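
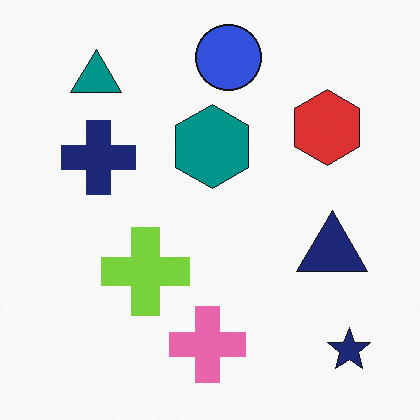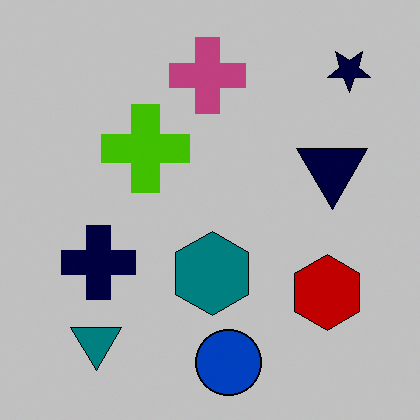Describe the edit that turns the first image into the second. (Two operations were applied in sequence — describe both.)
This is the original image aggressively posterized, then flipped vertically (top ↔ bottom).

Each flat color has snapped to a coarser quantized level — most visibly, the near-white background has dropped to a flat grey. The blue circle is in the top of the first image and the bottom of the second — shapes on opposite sides of the horizontal midline have swapped in a mirror flip.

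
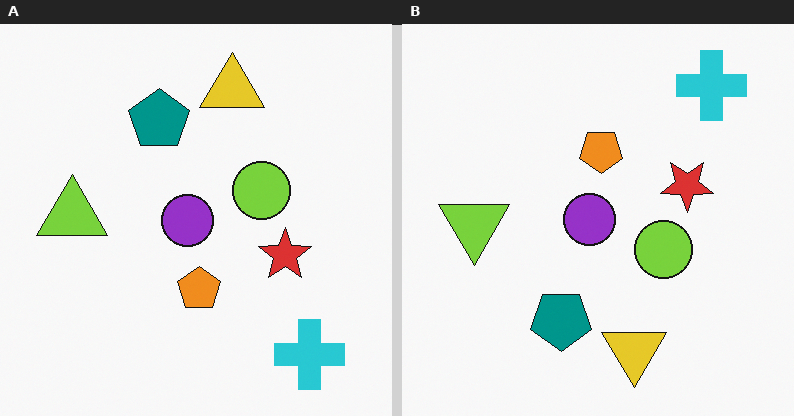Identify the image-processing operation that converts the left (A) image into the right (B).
Flipped vertically (top ↔ bottom).

The cyan cross is in the bottom-right of the left (A) image and the top-right of the right (B) — shapes on opposite sides of the horizontal midline have swapped in a mirror flip.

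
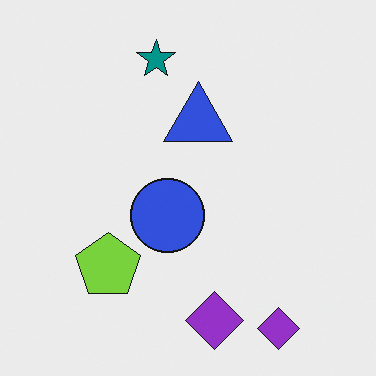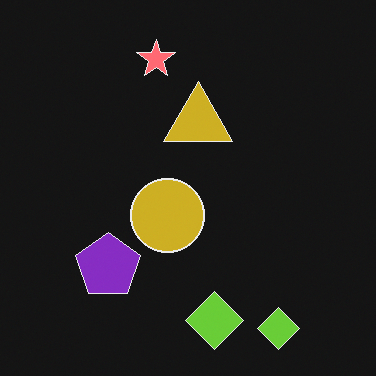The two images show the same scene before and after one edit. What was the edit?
The second image is the first color-inverted (negative).

The light background has become dark and every shape's color is its complement — a photographic negative.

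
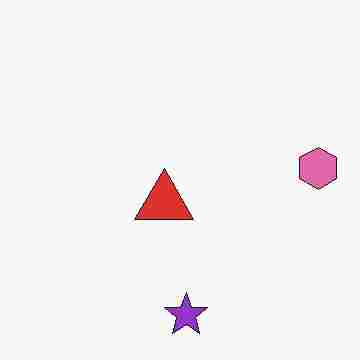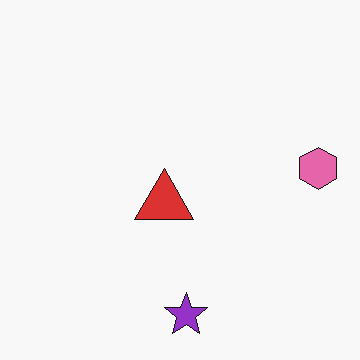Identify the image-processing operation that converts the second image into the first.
This is the original image heavily JPEG-compressed with obvious blocking artifacts.

Blocky 8×8 compression artifacts appear around shape edges and the flat background shows ringing — characteristic JPEG degradation.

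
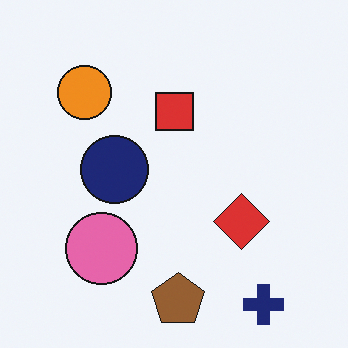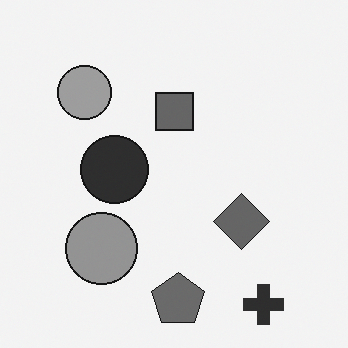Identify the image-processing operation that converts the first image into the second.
The image was converted to grayscale.

All color is removed — every shape is now a shade of grey.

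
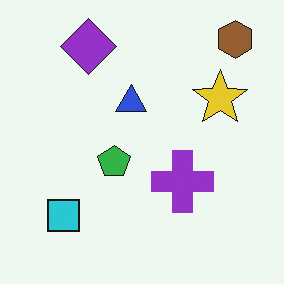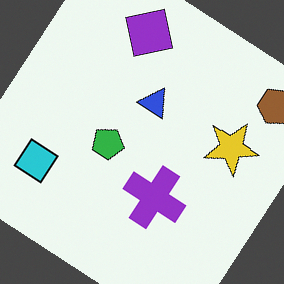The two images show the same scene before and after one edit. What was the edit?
The second image is the first rotated clockwise by a large amount — several tens of degrees.

Every shape is tilted by the same angle and the image corners show triangular fill wedges — a whole-image rotation by a non-right angle.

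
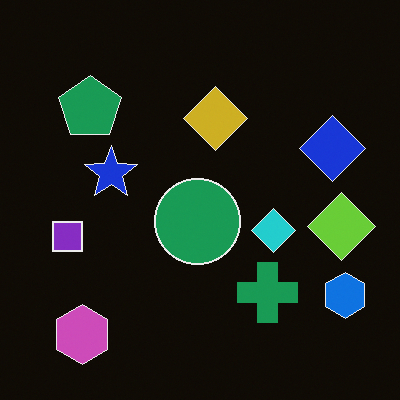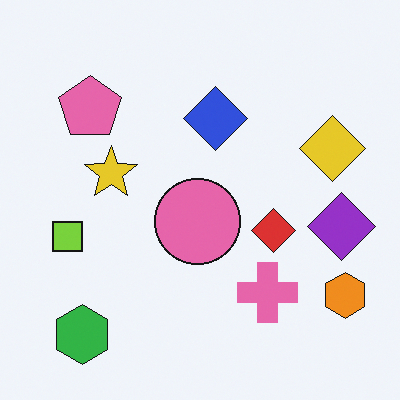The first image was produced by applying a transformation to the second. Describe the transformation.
It was color-inverted (negative).

The light background has become dark and every shape's color is its complement — a photographic negative.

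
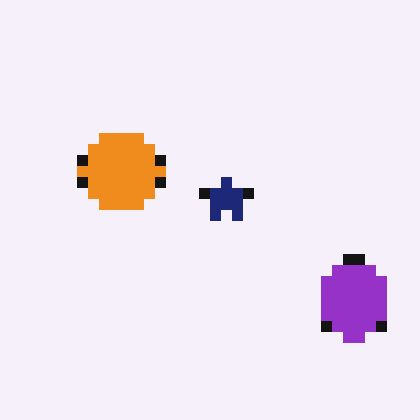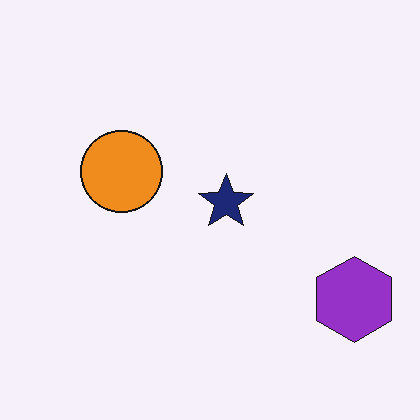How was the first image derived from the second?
The first image is the second coarsely pixelated.

Shapes are reduced to large square blocks; fine edges and outlines are lost — a downscale-then-upscale (mosaic) effect.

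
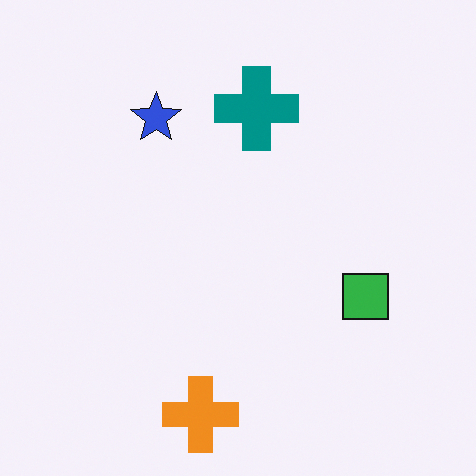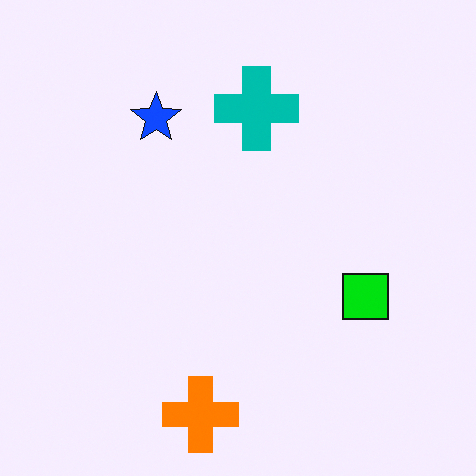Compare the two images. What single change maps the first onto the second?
The second image is the first made much more vivid (saturation change).

All colors are more vivid — a global saturation change.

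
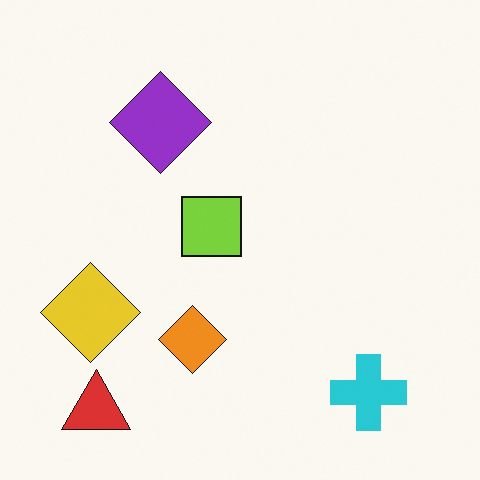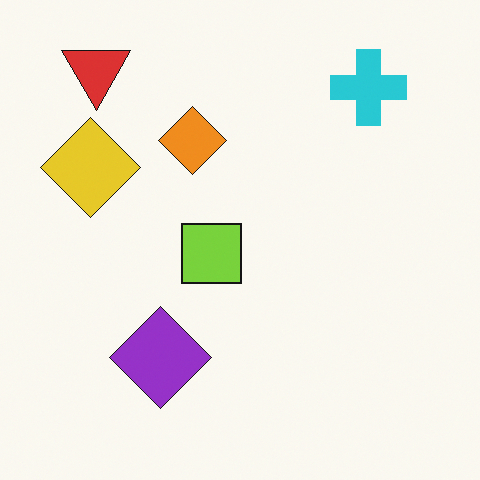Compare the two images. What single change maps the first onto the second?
The transformation is: flipped vertically (top ↔ bottom).

The red triangle is in the bottom-left of the first image and the top-left of the second — shapes on opposite sides of the horizontal midline have swapped in a mirror flip.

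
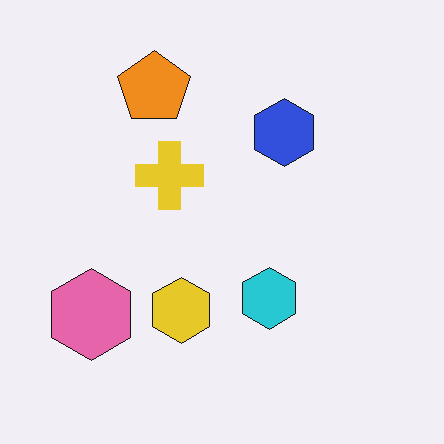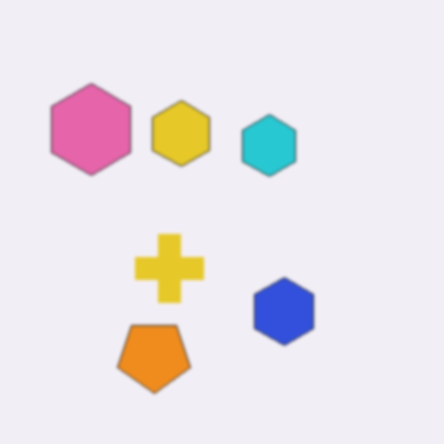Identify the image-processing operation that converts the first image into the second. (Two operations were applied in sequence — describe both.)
This is the original image given a subtle gaussian blur, then flipped vertically (top ↔ bottom).

Shape edges and outlines are uniformly softened across the whole image. The orange pentagon is in the top of the first image and the bottom of the second — shapes on opposite sides of the horizontal midline have swapped in a mirror flip.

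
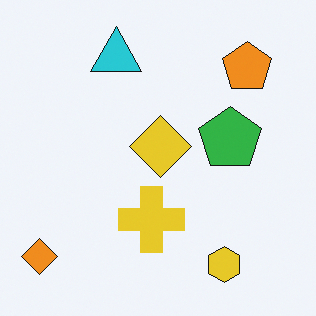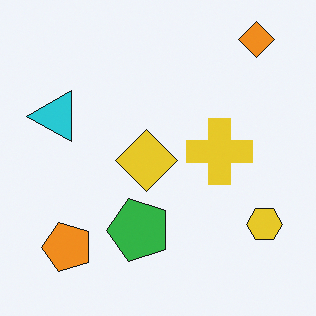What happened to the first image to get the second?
The image was transposed (reflected across the top-left ↔ bottom-right diagonal).

Shapes have swapped their row and column positions — what was in the top-right is now in the bottom-left — a diagonal reflection.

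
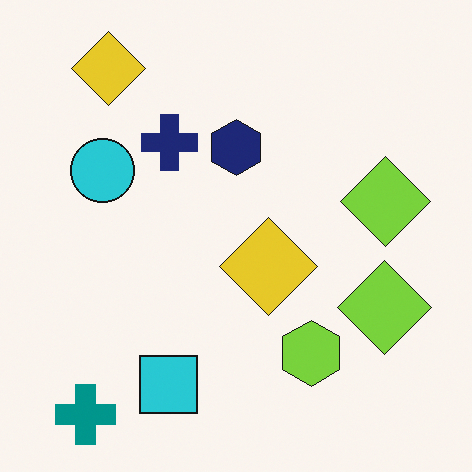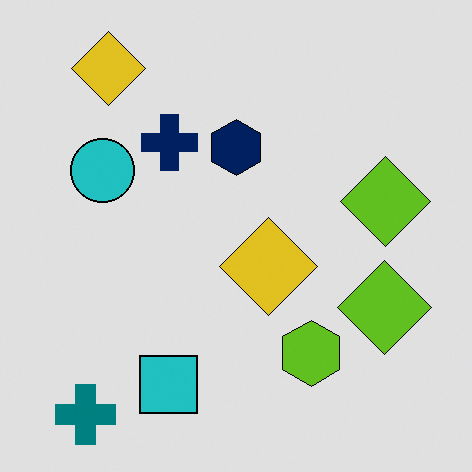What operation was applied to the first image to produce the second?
It was moderately posterized.

Each flat color has snapped to a coarser quantized level — most visibly, the near-white background has dropped to a flat grey.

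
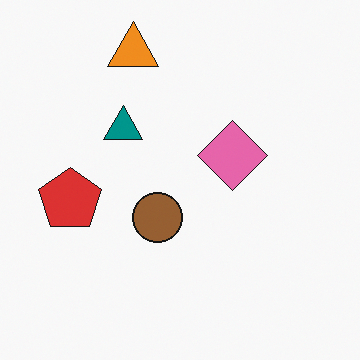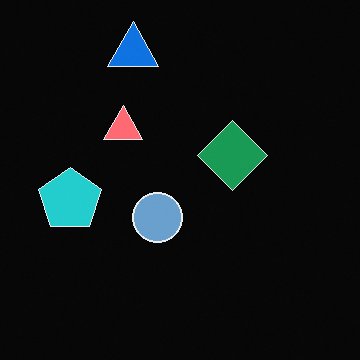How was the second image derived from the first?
It was color-inverted (negative).

The light background has become dark and every shape's color is its complement — a photographic negative.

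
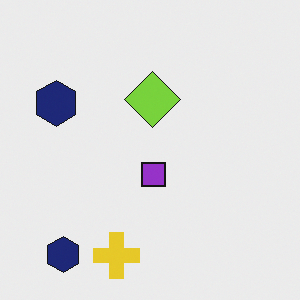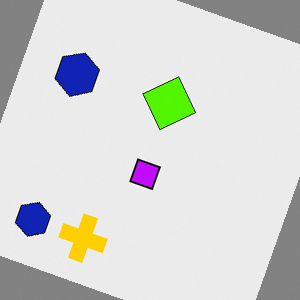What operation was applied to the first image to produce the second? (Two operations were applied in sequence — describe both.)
It was rotated clockwise by a clearly visible amount, then heavily oversaturated.

Every shape is tilted by the same angle and the image corners show triangular fill wedges — a whole-image rotation by a non-right angle. All colors are more vivid — a global saturation change.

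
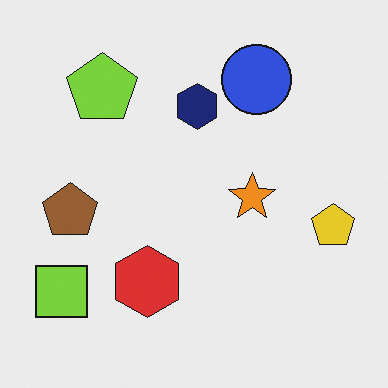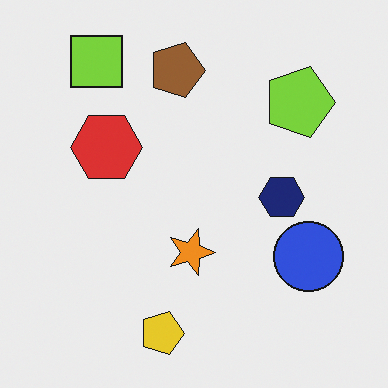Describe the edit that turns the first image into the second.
This is the original image rotated 90° clockwise.

The lime square sits in the bottom-left of the first image and the top-left of the second — consistent with a whole-image 90° clockwise rotation.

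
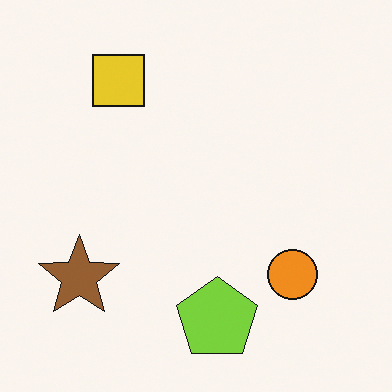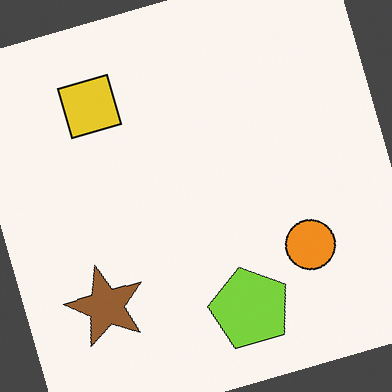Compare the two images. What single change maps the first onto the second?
The transformation is: rotated counter-clockwise by a moderate amount.

Every shape is tilted by the same angle and the image corners show triangular fill wedges — a whole-image rotation by a non-right angle.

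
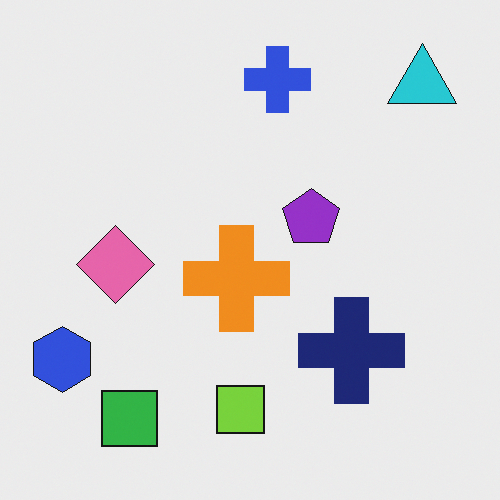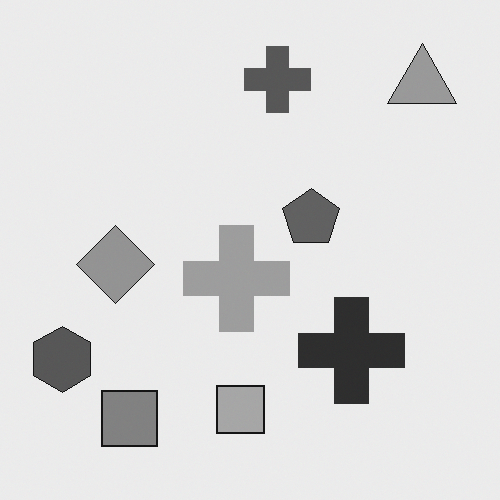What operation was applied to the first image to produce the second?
It was converted to grayscale.

All color is removed — every shape is now a shade of grey.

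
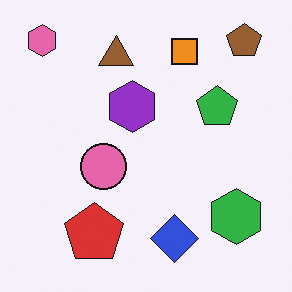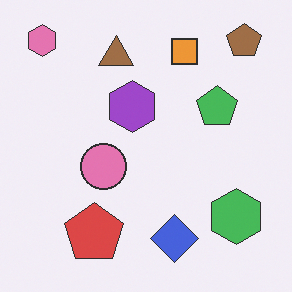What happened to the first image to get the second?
The image was given slightly reduced contrast.

Tones are pushed toward mid-grey across the whole image — a global contrast change.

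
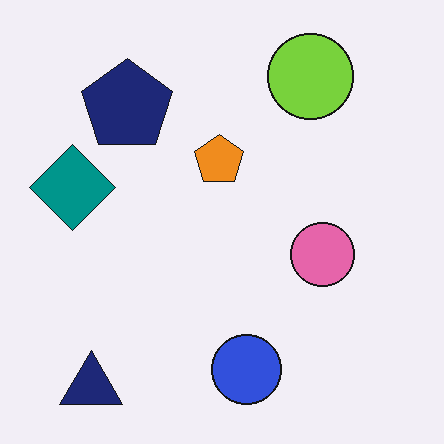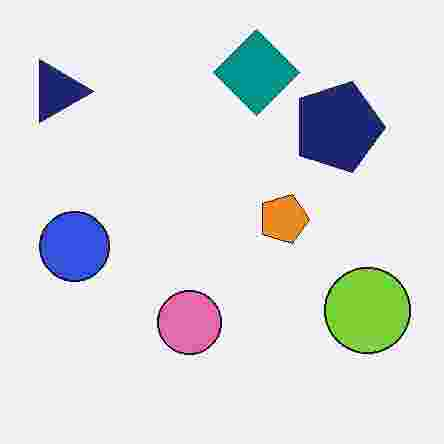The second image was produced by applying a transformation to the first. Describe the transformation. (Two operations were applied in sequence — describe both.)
The image was rotated 90° clockwise, then degraded with heavy JPEG compression.

The navy triangle sits in the bottom-left of the first image and the top-left of the second — consistent with a whole-image 90° clockwise rotation. Blocky 8×8 compression artifacts appear around shape edges and the flat background shows ringing — characteristic JPEG degradation.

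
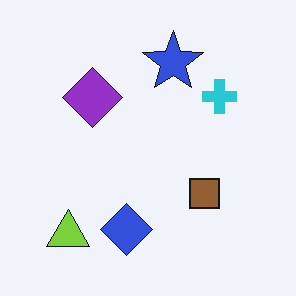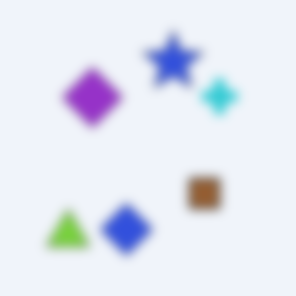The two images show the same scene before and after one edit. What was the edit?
The transformation is: strongly gaussian-blurred.

Shape edges and outlines are uniformly softened across the whole image.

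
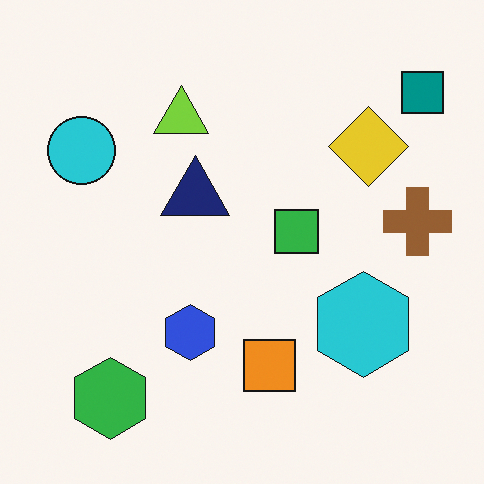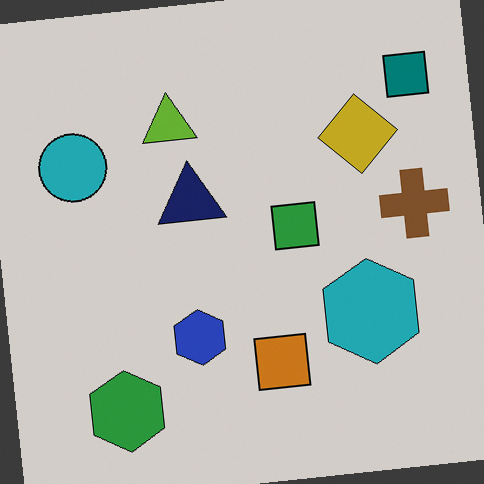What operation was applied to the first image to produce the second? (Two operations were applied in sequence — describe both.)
Rotated counter-clockwise by a few degrees, then slightly darkened.

Every shape is tilted by the same angle and the image corners show triangular fill wedges — a whole-image rotation by a non-right angle. Every pixel — background and shapes alike — is uniformly darkened.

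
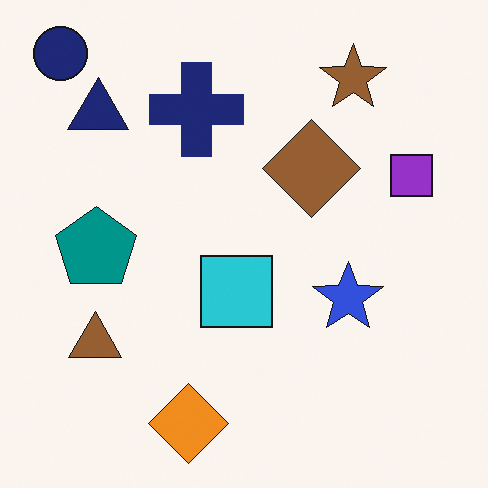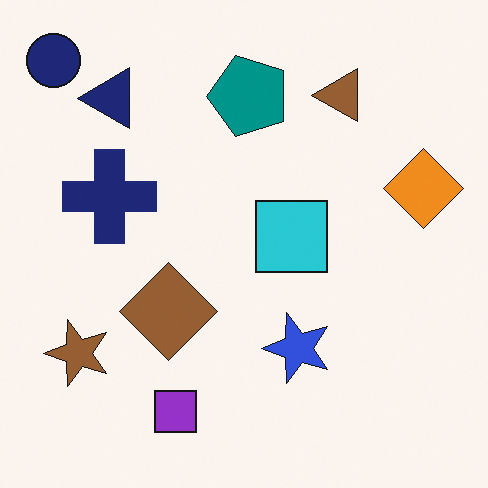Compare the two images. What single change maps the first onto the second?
The transformation is: transposed (reflected across the top-left ↔ bottom-right diagonal).

Shapes have swapped their row and column positions — what was in the top-right is now in the bottom-left — a diagonal reflection.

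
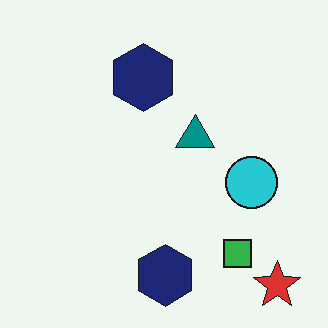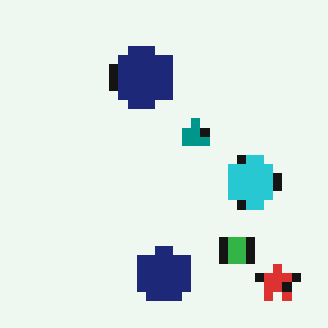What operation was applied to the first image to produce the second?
The transformation is: coarsely pixelated.

Shapes are reduced to large square blocks; fine edges and outlines are lost — a downscale-then-upscale (mosaic) effect.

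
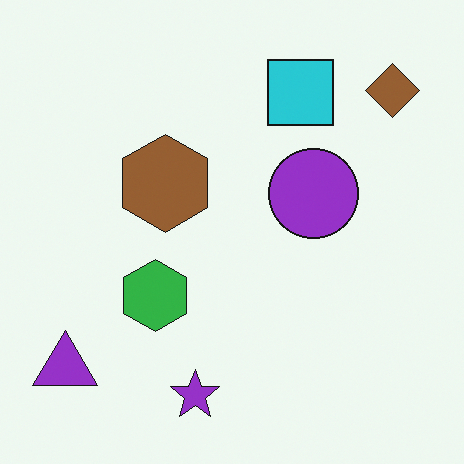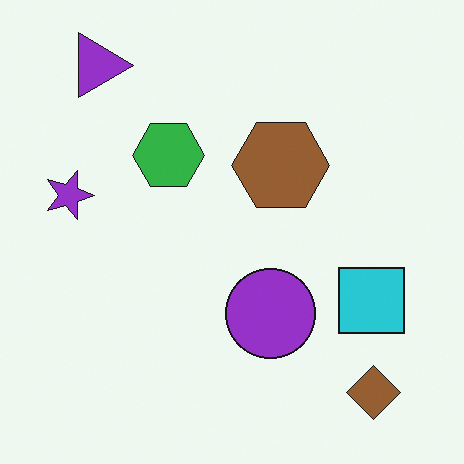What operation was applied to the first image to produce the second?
The image was rotated 90° clockwise.

The purple triangle sits in the bottom-left of the first image and the top-left of the second — consistent with a whole-image 90° clockwise rotation.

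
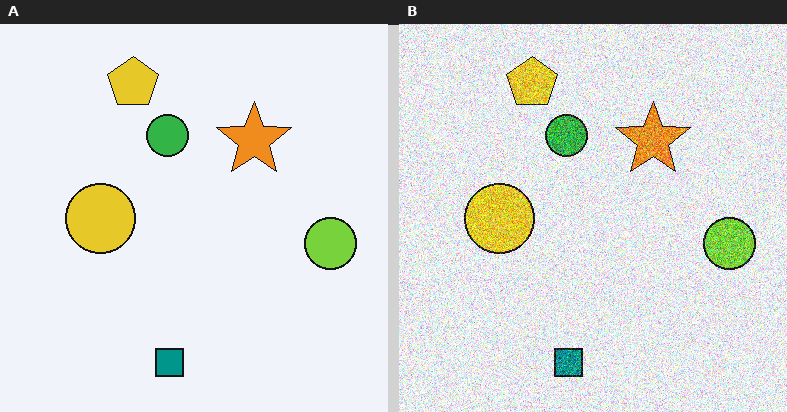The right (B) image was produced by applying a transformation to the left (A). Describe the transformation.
The right (B) image is the left (A) degraded with a thick layer of grain.

Random speckle covers the whole image, including the flat background.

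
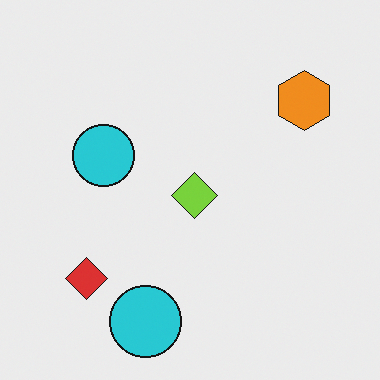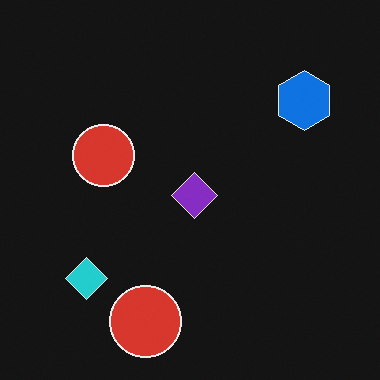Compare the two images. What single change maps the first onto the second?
The transformation is: color-inverted (negative).

The light background has become dark and every shape's color is its complement — a photographic negative.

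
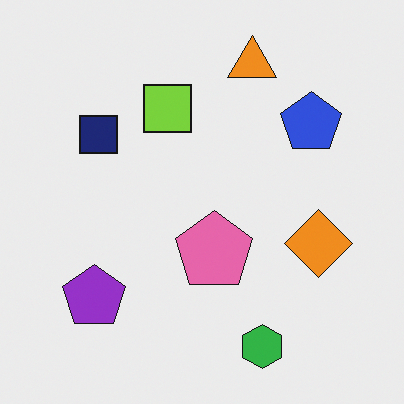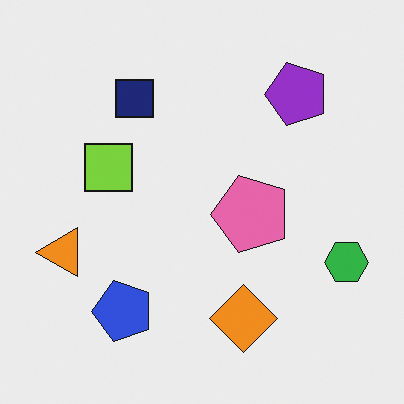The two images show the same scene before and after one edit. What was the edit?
The image was transposed (reflected across the top-left ↔ bottom-right diagonal).

Shapes have swapped their row and column positions — what was in the top-right is now in the bottom-left — a diagonal reflection.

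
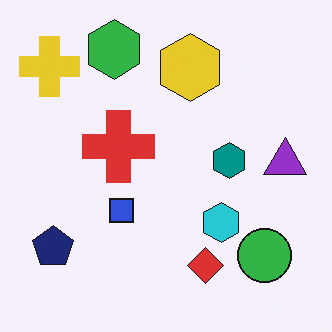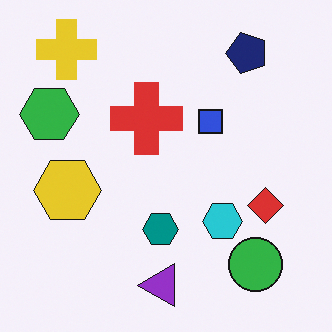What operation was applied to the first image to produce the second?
This is the original image transposed (reflected across the top-left ↔ bottom-right diagonal).

Shapes have swapped their row and column positions — what was in the top-right is now in the bottom-left — a diagonal reflection.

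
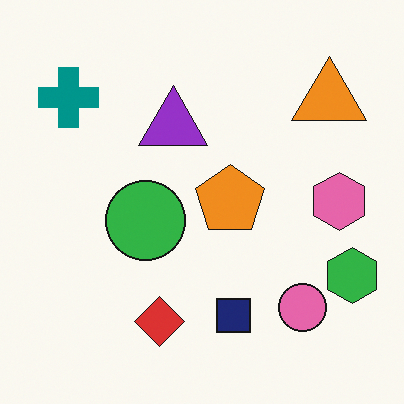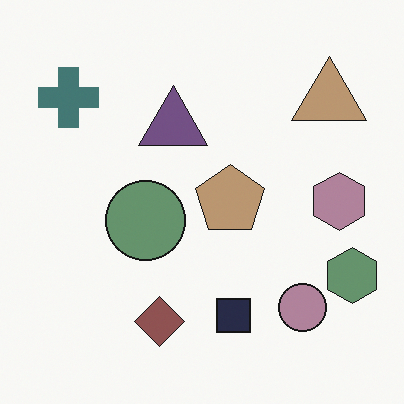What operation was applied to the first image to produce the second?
It was heavily desaturated.

All colors are more muted and greyish — a global saturation change.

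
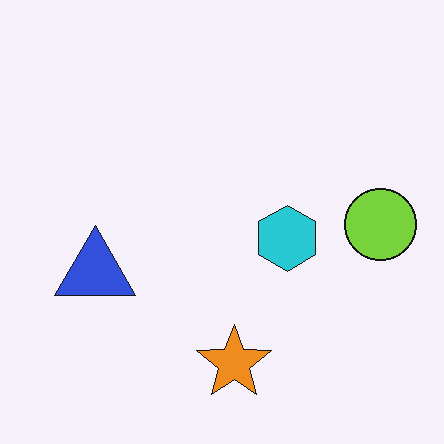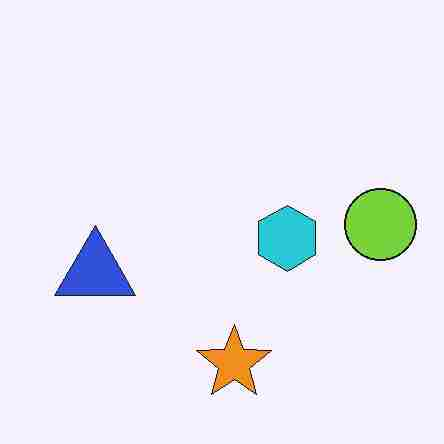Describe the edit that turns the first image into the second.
Heavily JPEG-compressed with obvious blocking artifacts.

Blocky 8×8 compression artifacts appear around shape edges and the flat background shows ringing — characteristic JPEG degradation.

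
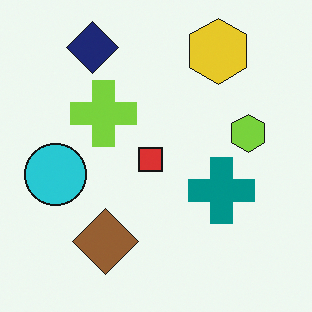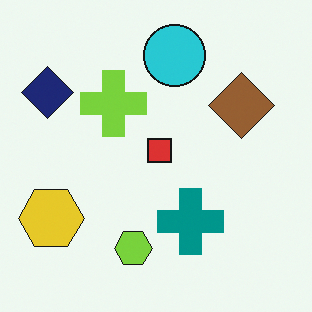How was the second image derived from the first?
It was transposed (reflected across the top-left ↔ bottom-right diagonal).

Shapes have swapped their row and column positions — what was in the top-right is now in the bottom-left — a diagonal reflection.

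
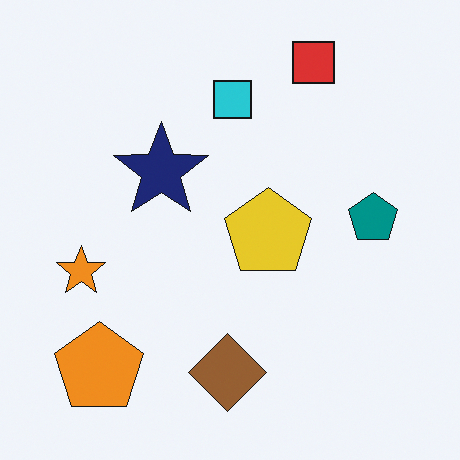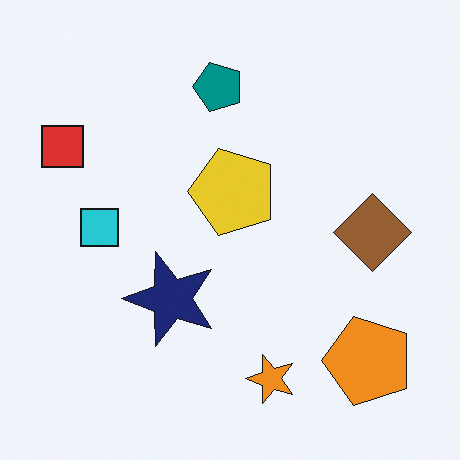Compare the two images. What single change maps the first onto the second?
The second image is the first rotated 90° counter-clockwise.

The orange pentagon sits in the bottom-left of the first image and the bottom-right of the second — consistent with a whole-image 90° counter-clockwise rotation.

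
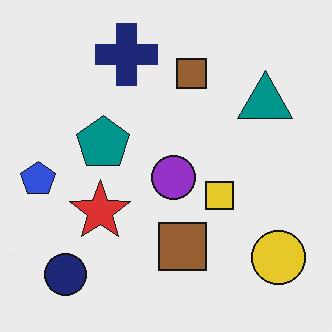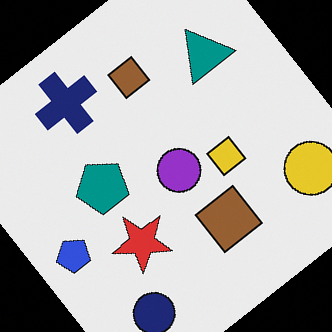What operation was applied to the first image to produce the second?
It was rotated counter-clockwise by a large amount — several tens of degrees.

Every shape is tilted by the same angle and the image corners show triangular fill wedges — a whole-image rotation by a non-right angle.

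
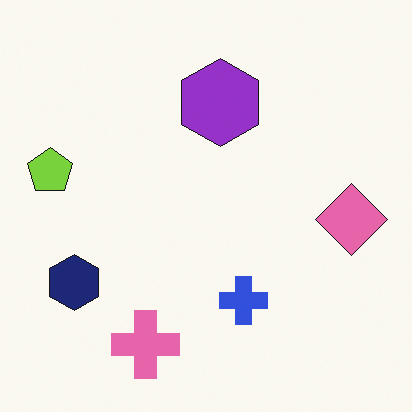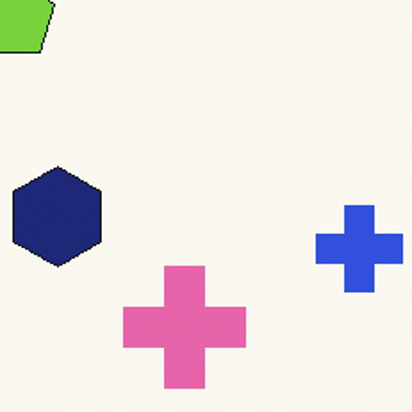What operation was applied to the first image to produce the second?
This is the original image cropped to a noticeably smaller region and rescaled.

The visible shapes are larger and the field of view is narrower; shapes near the original edges may be partly or wholly outside the frame — a crop-and-rescale.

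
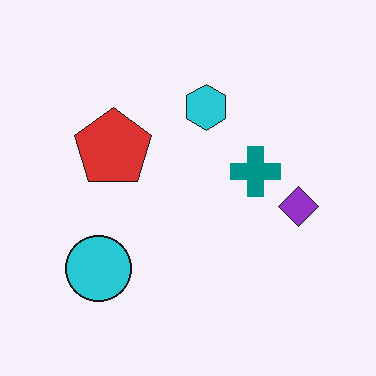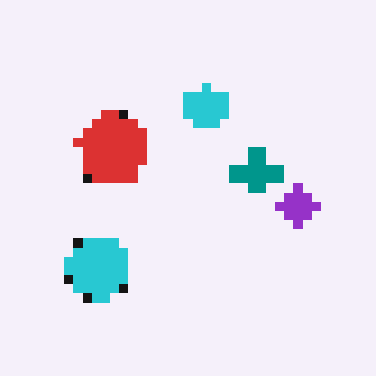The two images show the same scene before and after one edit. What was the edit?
It was heavily pixelated into large blocks.

Shapes are reduced to large square blocks; fine edges and outlines are lost — a downscale-then-upscale (mosaic) effect.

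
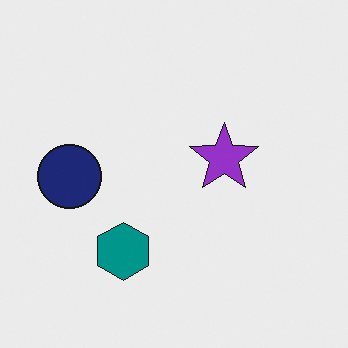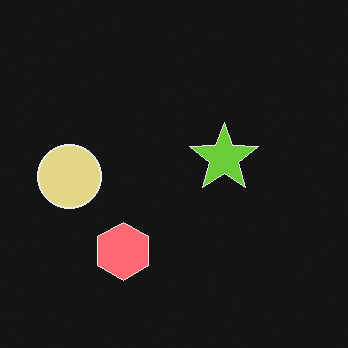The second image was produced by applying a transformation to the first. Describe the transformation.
The image was color-inverted (negative).

The light background has become dark and every shape's color is its complement — a photographic negative.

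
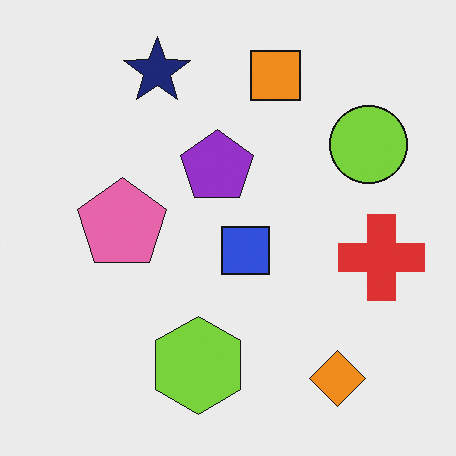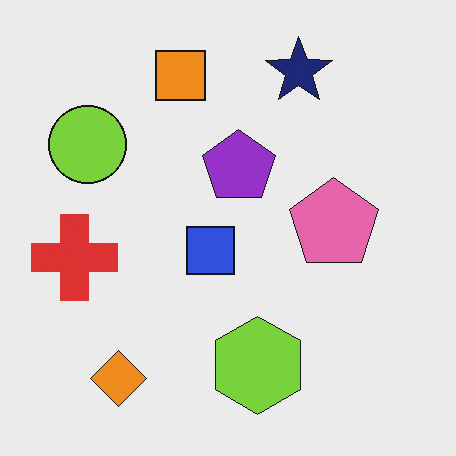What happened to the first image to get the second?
Flipped horizontally (left ↔ right).

The red cross is in the right of the first image and the left of the second — shapes on opposite sides of the vertical midline have swapped in a mirror flip.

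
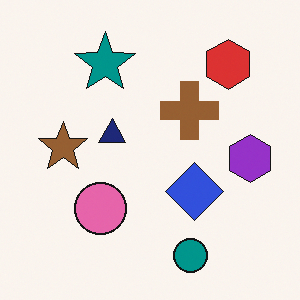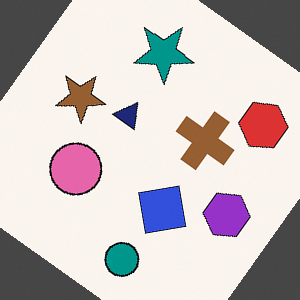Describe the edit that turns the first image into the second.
The image was rotated clockwise by a large amount — several tens of degrees.

Every shape is tilted by the same angle and the image corners show triangular fill wedges — a whole-image rotation by a non-right angle.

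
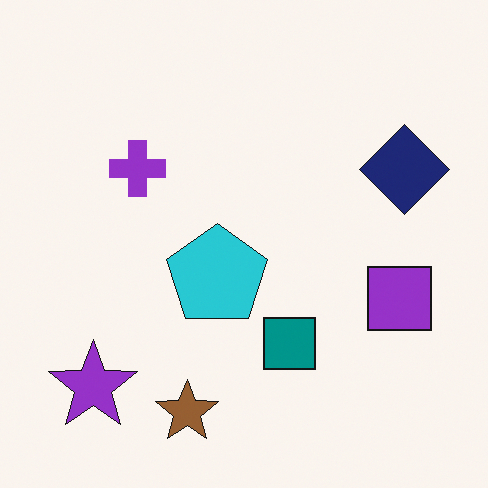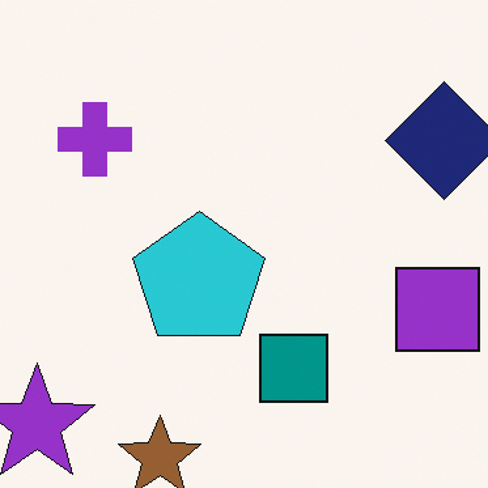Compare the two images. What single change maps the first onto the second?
It was cropped to a modestly smaller region and rescaled.

The visible shapes are larger and the field of view is narrower; shapes near the original edges may be partly or wholly outside the frame — a crop-and-rescale.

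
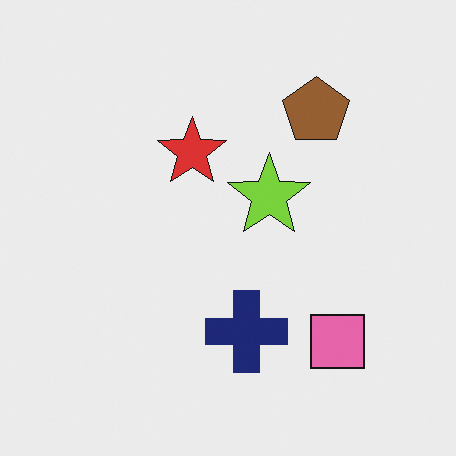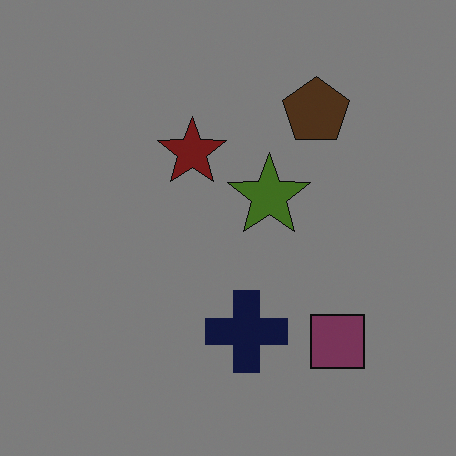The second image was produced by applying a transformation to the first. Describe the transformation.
The transformation is: noticeably darkened.

Every pixel — background and shapes alike — is uniformly darkened.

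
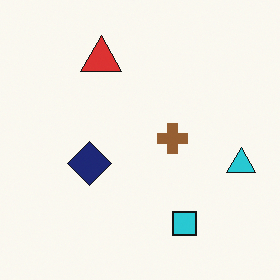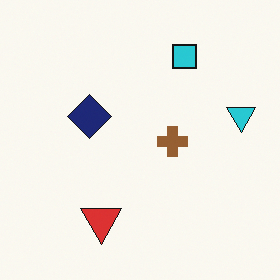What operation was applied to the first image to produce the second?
Flipped vertically (top ↔ bottom).

The cyan square is in the bottom of the first image and the top of the second — shapes on opposite sides of the horizontal midline have swapped in a mirror flip.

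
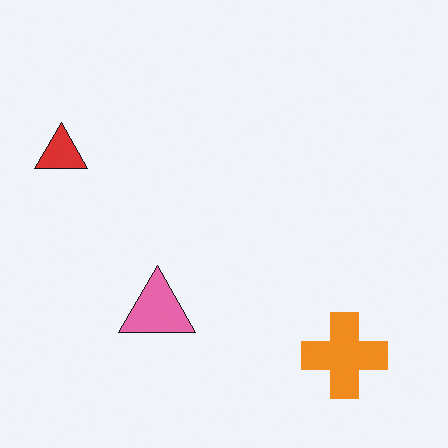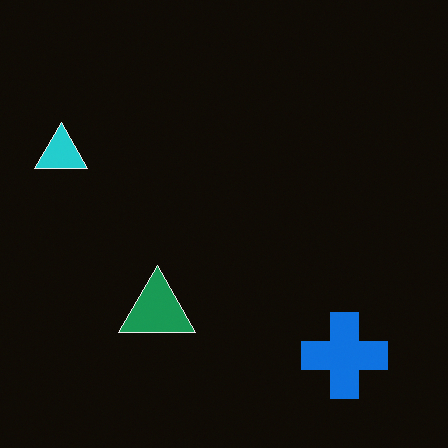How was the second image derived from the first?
Color-inverted (negative).

The light background has become dark and every shape's color is its complement — a photographic negative.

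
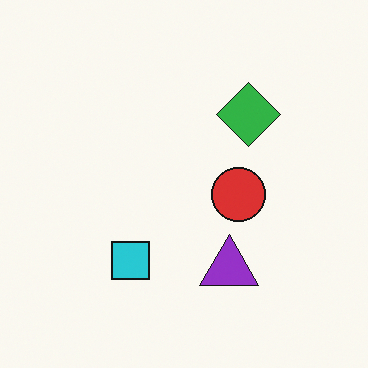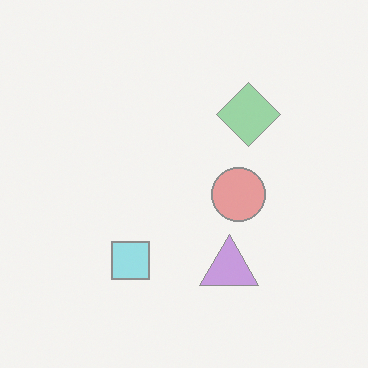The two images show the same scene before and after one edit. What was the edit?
The transformation is: given much lower contrast.

Tones are pushed toward mid-grey across the whole image — a global contrast change.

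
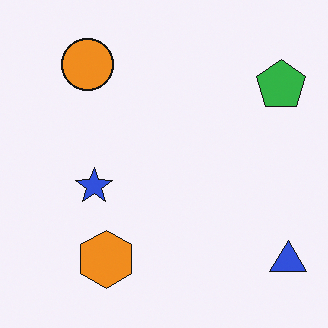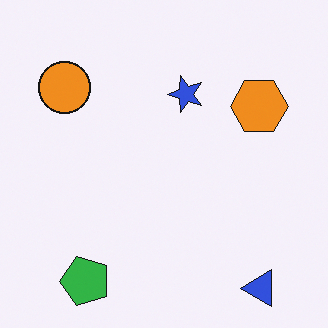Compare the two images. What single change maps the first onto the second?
Transposed (reflected across the top-left ↔ bottom-right diagonal).

Shapes have swapped their row and column positions — what was in the top-right is now in the bottom-left — a diagonal reflection.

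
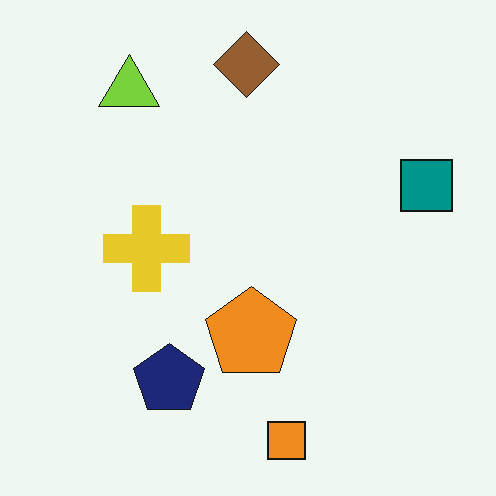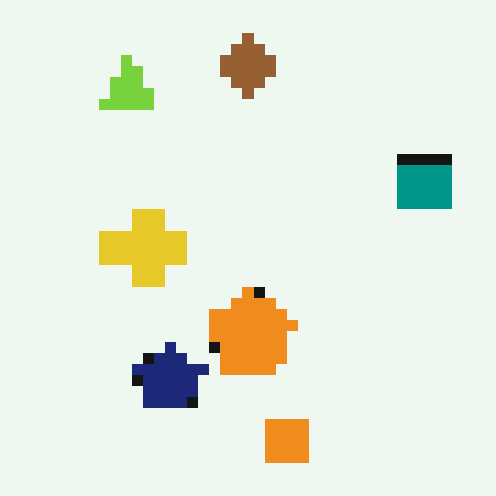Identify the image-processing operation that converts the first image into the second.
The transformation is: heavily pixelated into large blocks.

Shapes are reduced to large square blocks; fine edges and outlines are lost — a downscale-then-upscale (mosaic) effect.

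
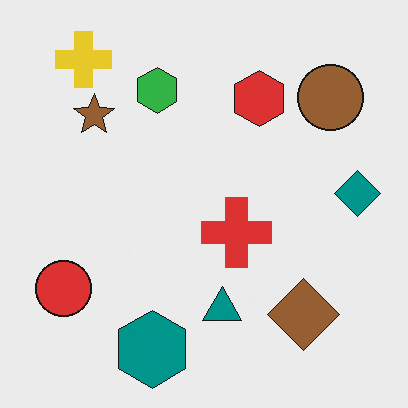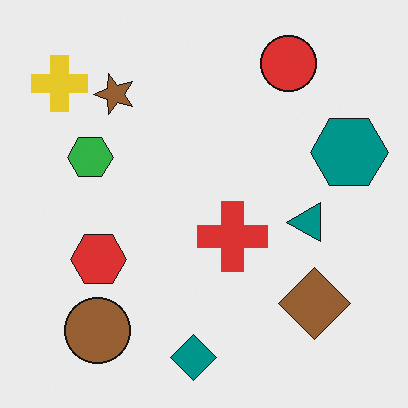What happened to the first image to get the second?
This is the original image transposed (reflected across the top-left ↔ bottom-right diagonal).

Shapes have swapped their row and column positions — what was in the top-right is now in the bottom-left — a diagonal reflection.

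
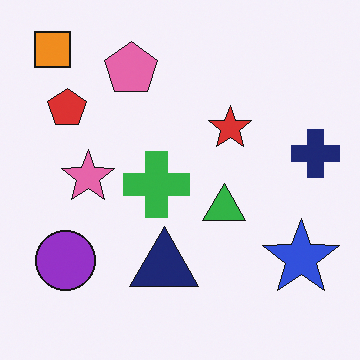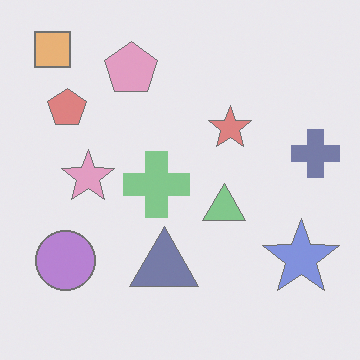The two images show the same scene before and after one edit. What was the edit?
The second image is the first given much lower contrast.

Tones are pushed toward mid-grey across the whole image — a global contrast change.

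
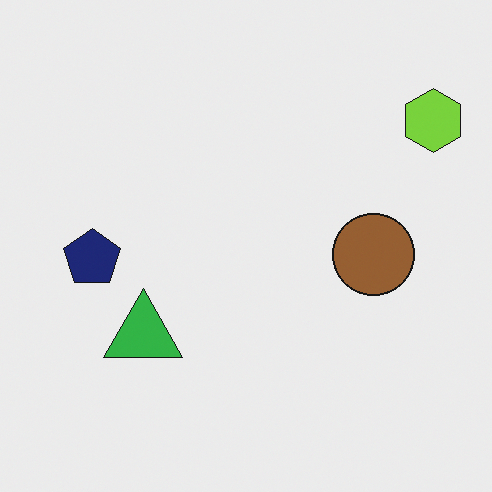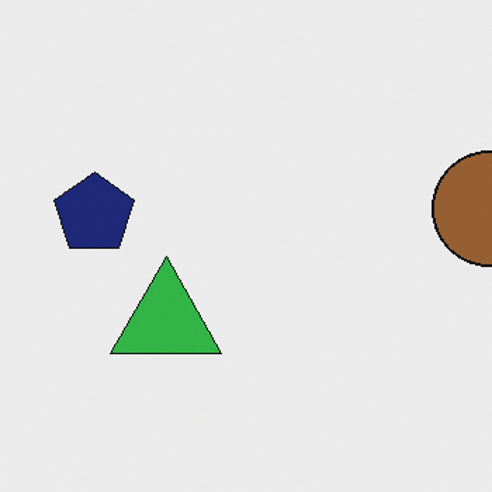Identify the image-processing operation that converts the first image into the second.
The second image is the first cropped to a modestly smaller region and rescaled.

The visible shapes are larger and the field of view is narrower; shapes near the original edges may be partly or wholly outside the frame — a crop-and-rescale.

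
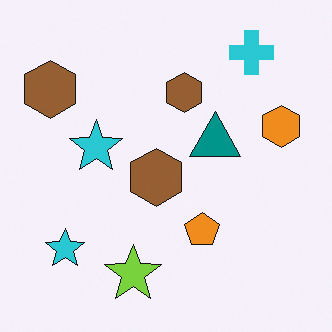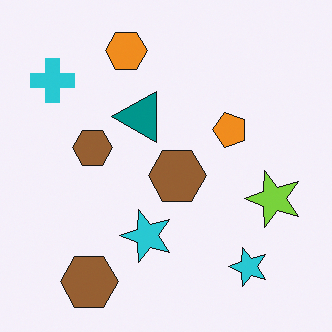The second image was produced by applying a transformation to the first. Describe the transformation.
The second image is the first rotated 90° counter-clockwise.

The cyan cross sits in the top-right of the first image and the top-left of the second — consistent with a whole-image 90° counter-clockwise rotation.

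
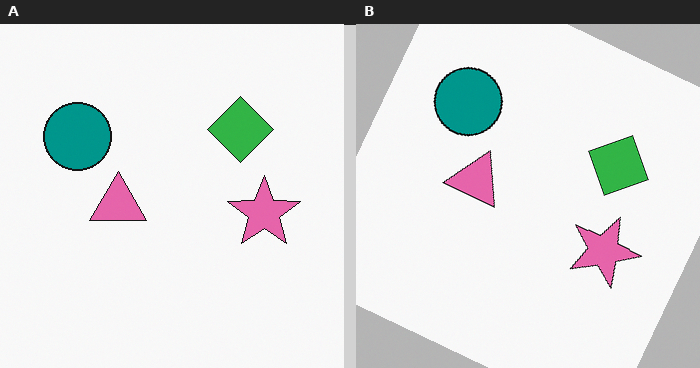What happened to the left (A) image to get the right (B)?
It was rotated clockwise by a clearly visible amount.

Every shape is tilted by the same angle and the image corners show triangular fill wedges — a whole-image rotation by a non-right angle.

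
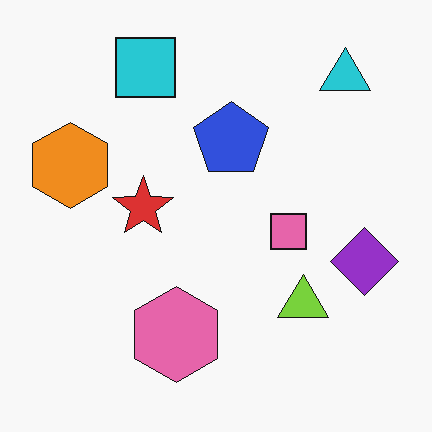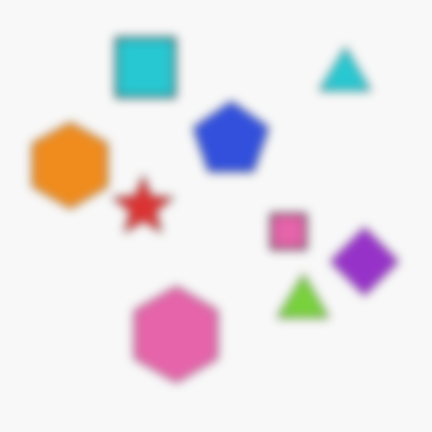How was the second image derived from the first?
This is the original image moderately blurred.

Shape edges and outlines are uniformly softened across the whole image.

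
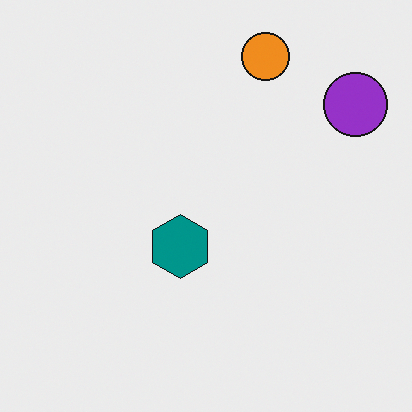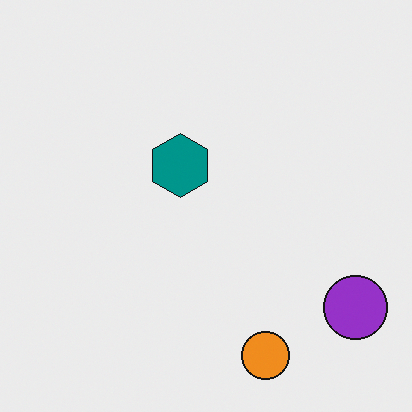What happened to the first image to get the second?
This is the original image flipped vertically (top ↔ bottom).

The orange circle is in the top of the first image and the bottom of the second — shapes on opposite sides of the horizontal midline have swapped in a mirror flip.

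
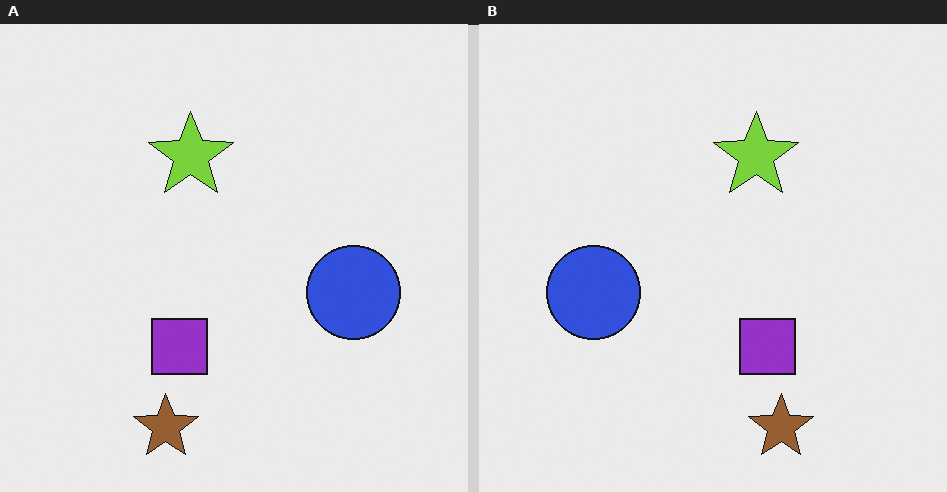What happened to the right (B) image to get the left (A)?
Flipped horizontally (left ↔ right).

The blue circle is in the left of the right (B) image and the right of the left (A) — shapes on opposite sides of the vertical midline have swapped in a mirror flip.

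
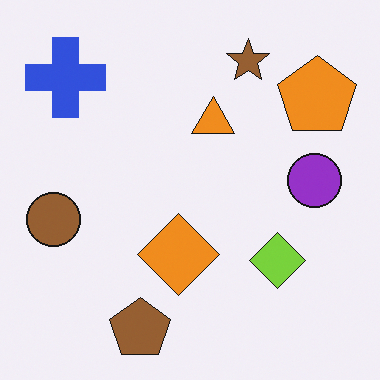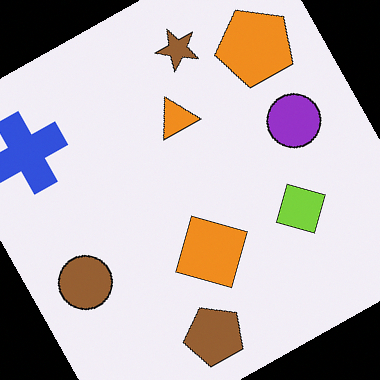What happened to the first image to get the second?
This is the original image rotated counter-clockwise by a clearly visible amount.

Every shape is tilted by the same angle and the image corners show triangular fill wedges — a whole-image rotation by a non-right angle.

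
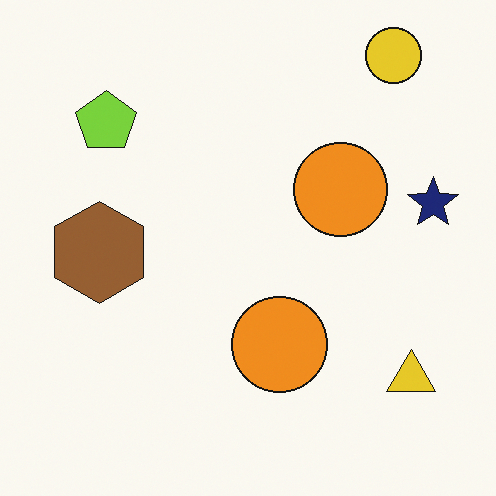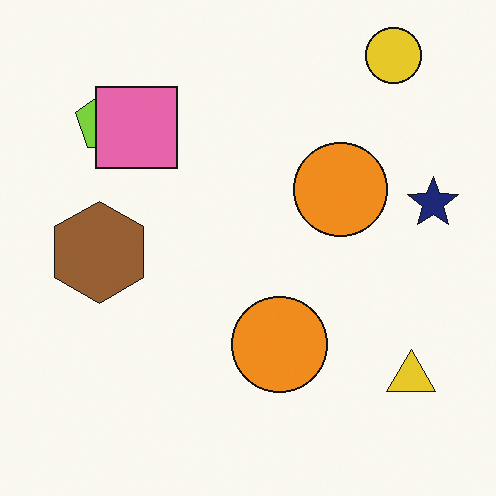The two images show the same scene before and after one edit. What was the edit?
The second image is the first overlaid with an additional pink square.

A pink square appears in the second image that is absent from the first.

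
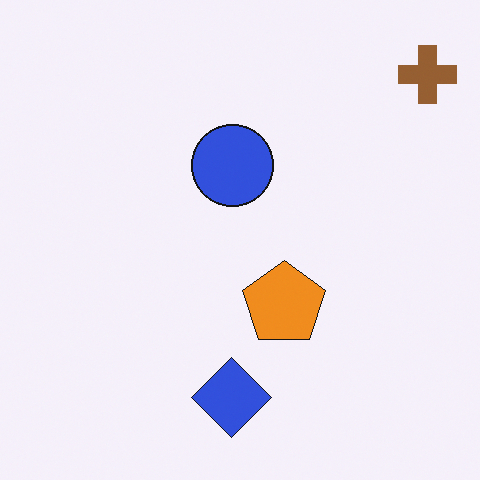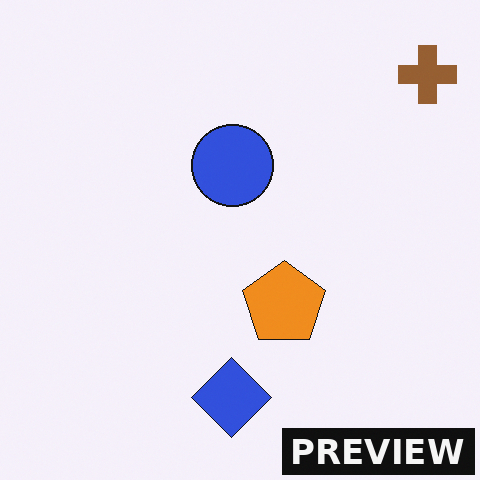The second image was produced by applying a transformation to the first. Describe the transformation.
Watermarked with the text "PREVIEW" in the lower-right corner.

A dark label reading "PREVIEW" appears in the lower-right corner.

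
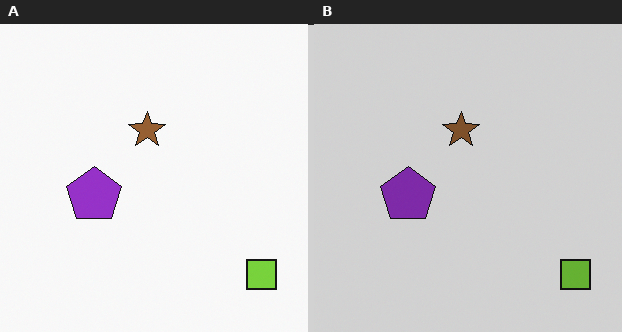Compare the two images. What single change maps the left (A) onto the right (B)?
It was darkened a little.

Every pixel — background and shapes alike — is uniformly darkened.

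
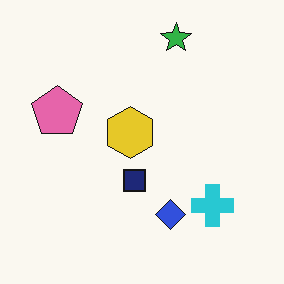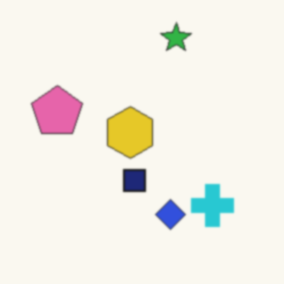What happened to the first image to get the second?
The transformation is: slightly softened.

Shape edges and outlines are uniformly softened across the whole image.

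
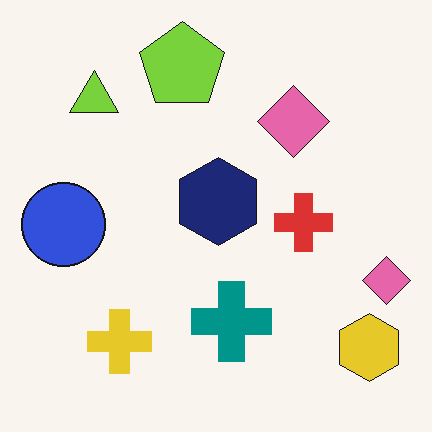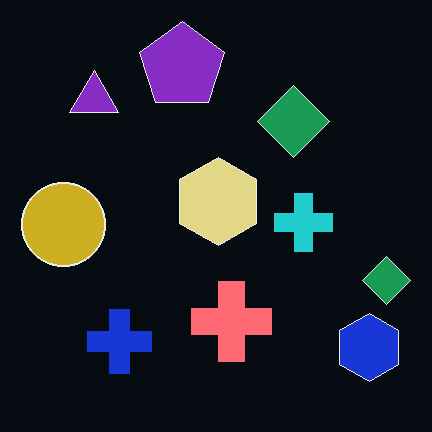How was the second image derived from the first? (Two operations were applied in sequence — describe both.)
This is the original image JPEG-compressed with visible artifacts, then color-inverted (negative).

Blocky 8×8 compression artifacts appear around shape edges and the flat background shows ringing — characteristic JPEG degradation. The light background has become dark and every shape's color is its complement — a photographic negative.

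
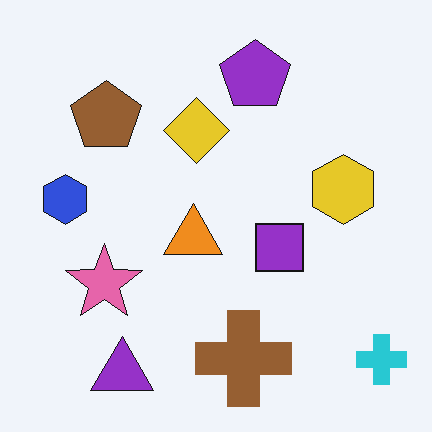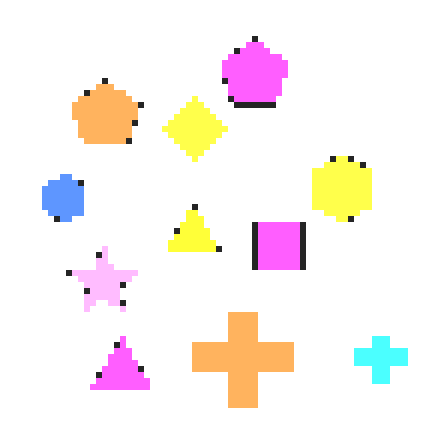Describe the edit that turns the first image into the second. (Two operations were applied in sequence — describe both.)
It was noticeably brightened, then pixelated into visible square blocks.

Every pixel — background and shapes alike — is uniformly brightened. Shapes are reduced to large square blocks; fine edges and outlines are lost — a downscale-then-upscale (mosaic) effect.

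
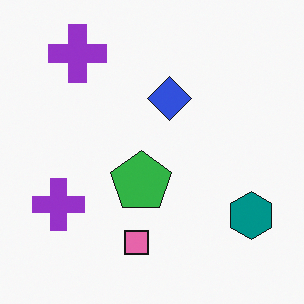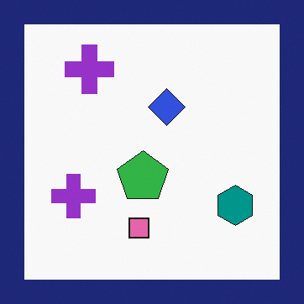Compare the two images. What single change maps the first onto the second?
It was framed with a navy border.

A solid navy frame runs around the edge of the second image, with the content slightly shrunk inside it.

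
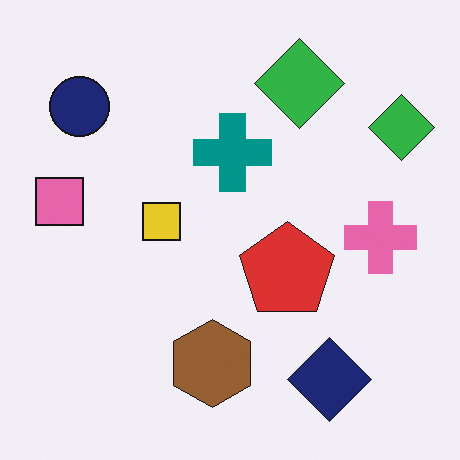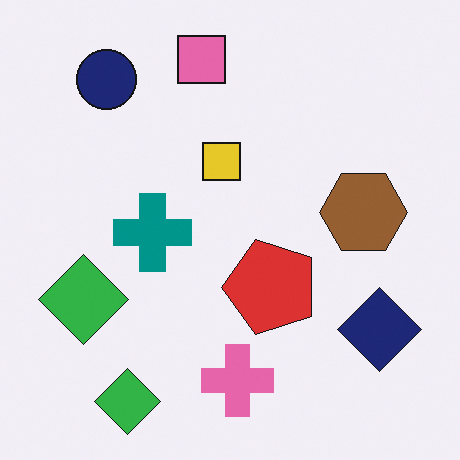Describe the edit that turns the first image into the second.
The second image is the first transposed (reflected across the top-left ↔ bottom-right diagonal).

Shapes have swapped their row and column positions — what was in the top-right is now in the bottom-left — a diagonal reflection.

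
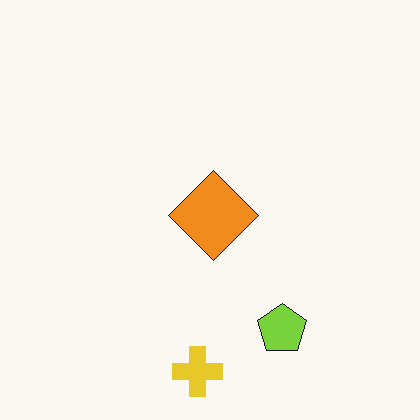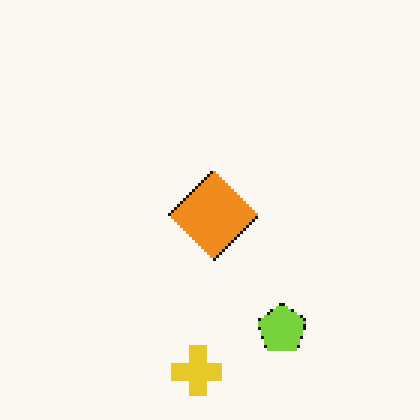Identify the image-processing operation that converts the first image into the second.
It was lightly pixelated (a mild mosaic effect).

Shapes are reduced to large square blocks; fine edges and outlines are lost — a downscale-then-upscale (mosaic) effect.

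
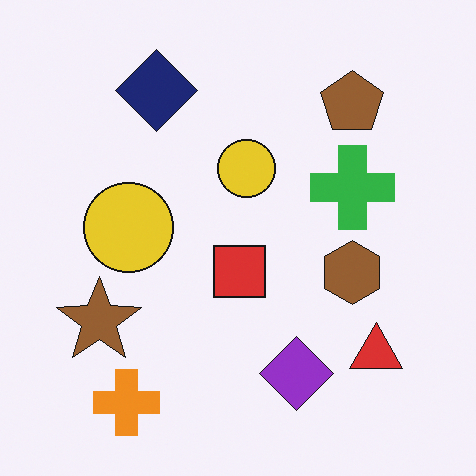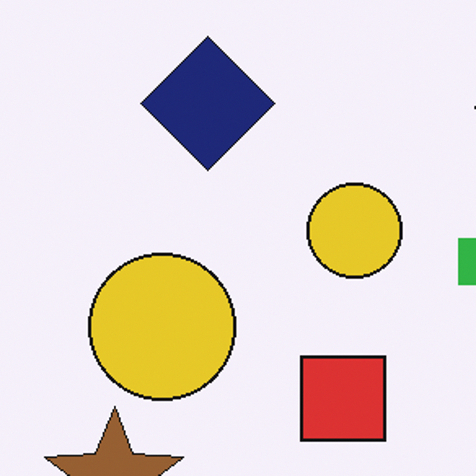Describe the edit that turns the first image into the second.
It was cropped to a noticeably smaller region and rescaled.

The visible shapes are larger and the field of view is narrower; shapes near the original edges may be partly or wholly outside the frame — a crop-and-rescale.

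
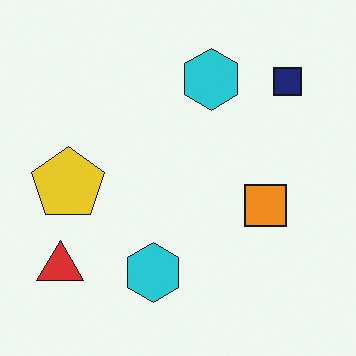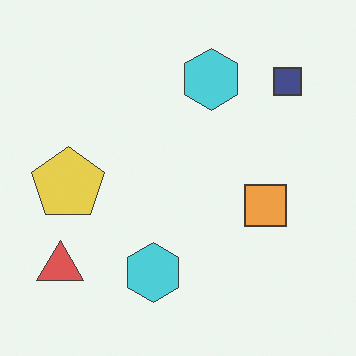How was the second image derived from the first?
This is the original image given slightly reduced contrast.

Tones are pushed toward mid-grey across the whole image — a global contrast change.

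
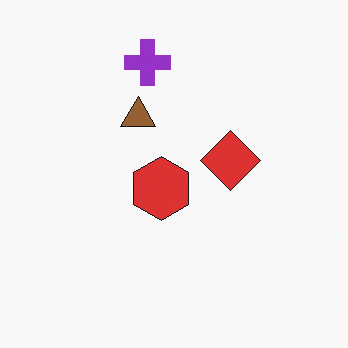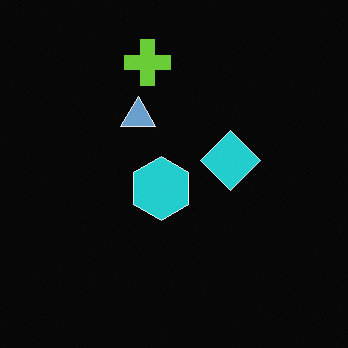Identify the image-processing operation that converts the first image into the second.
The image was color-inverted (negative).

The light background has become dark and every shape's color is its complement — a photographic negative.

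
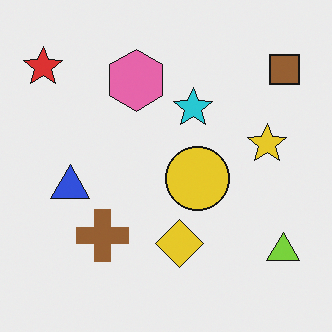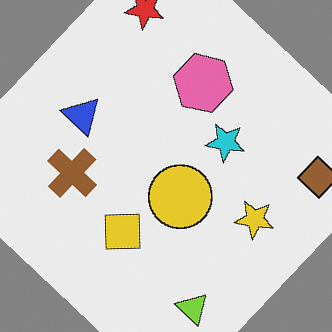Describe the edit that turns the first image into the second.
Rotated clockwise by a large amount — several tens of degrees.

Every shape is tilted by the same angle and the image corners show triangular fill wedges — a whole-image rotation by a non-right angle.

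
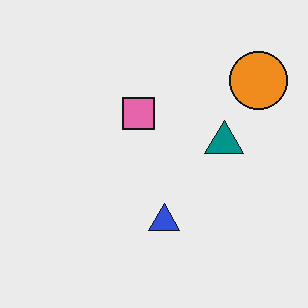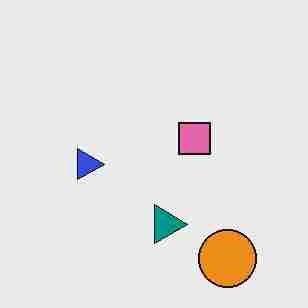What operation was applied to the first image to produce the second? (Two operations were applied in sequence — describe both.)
The transformation is: rotated 90° clockwise, then degraded with heavy JPEG compression.

The orange circle sits in the top-right of the first image and the bottom-right of the second — consistent with a whole-image 90° clockwise rotation. Blocky 8×8 compression artifacts appear around shape edges and the flat background shows ringing — characteristic JPEG degradation.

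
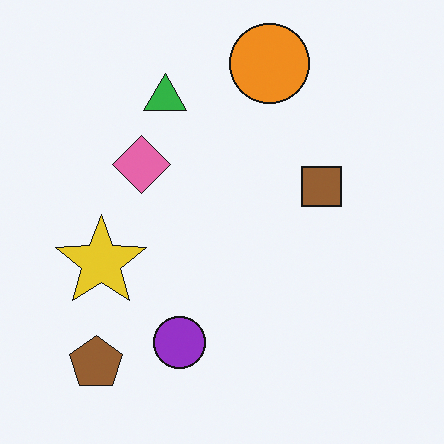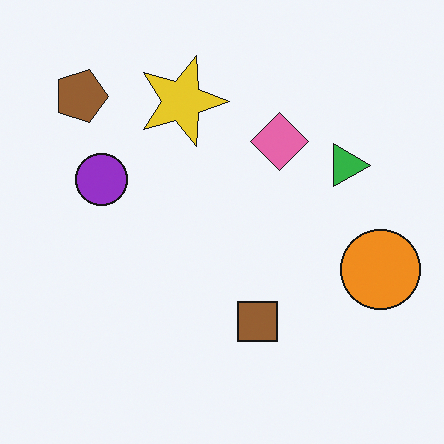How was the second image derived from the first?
It was rotated 90° clockwise.

The brown pentagon sits in the bottom-left of the first image and the top-left of the second — consistent with a whole-image 90° clockwise rotation.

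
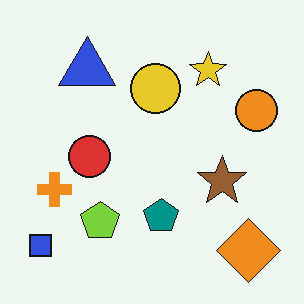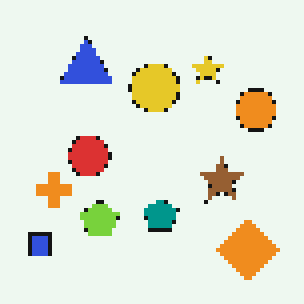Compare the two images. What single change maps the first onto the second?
The second image is the first lightly pixelated (a mild mosaic effect).

Shapes are reduced to large square blocks; fine edges and outlines are lost — a downscale-then-upscale (mosaic) effect.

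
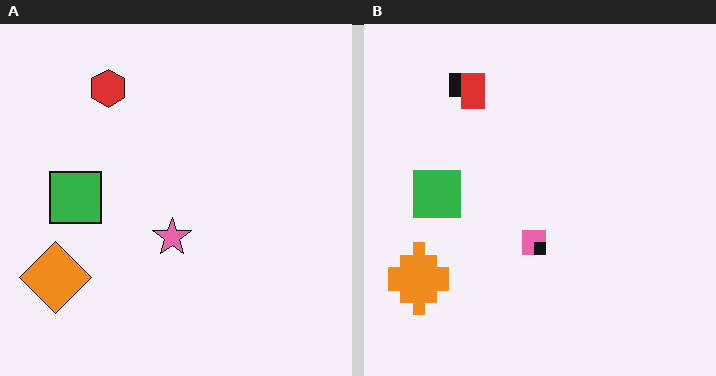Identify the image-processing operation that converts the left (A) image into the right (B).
Heavily pixelated into large blocks.

Shapes are reduced to large square blocks; fine edges and outlines are lost — a downscale-then-upscale (mosaic) effect.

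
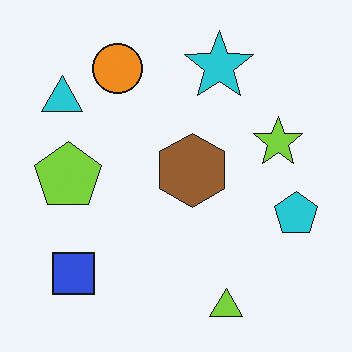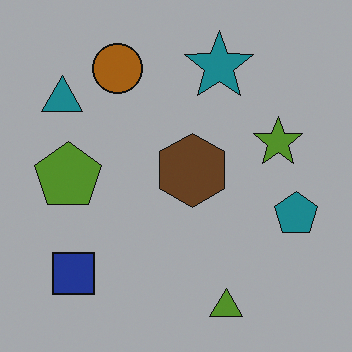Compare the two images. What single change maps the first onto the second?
The second image is the first substantially darkened.

Every pixel — background and shapes alike — is uniformly darkened.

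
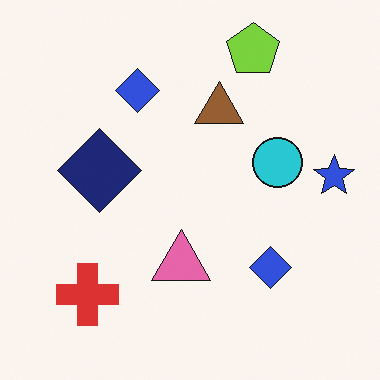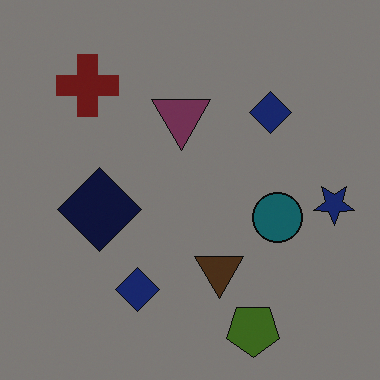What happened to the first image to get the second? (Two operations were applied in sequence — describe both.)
This is the original image noticeably darkened, then flipped vertically (top ↔ bottom).

Every pixel — background and shapes alike — is uniformly darkened. The lime pentagon is in the top of the first image and the bottom of the second — shapes on opposite sides of the horizontal midline have swapped in a mirror flip.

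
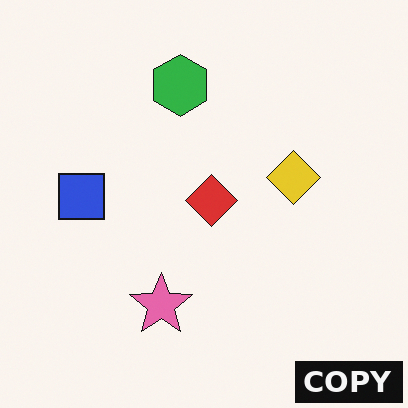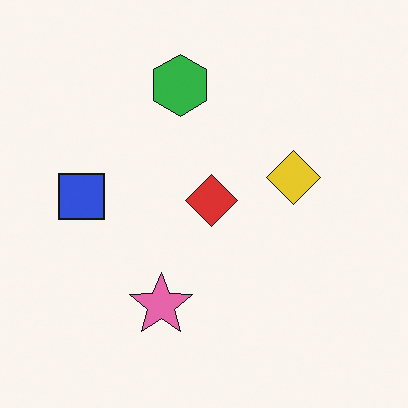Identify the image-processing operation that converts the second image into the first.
It was watermarked with the text "COPY" in the lower-right corner.

A dark label reading "COPY" appears in the lower-right corner.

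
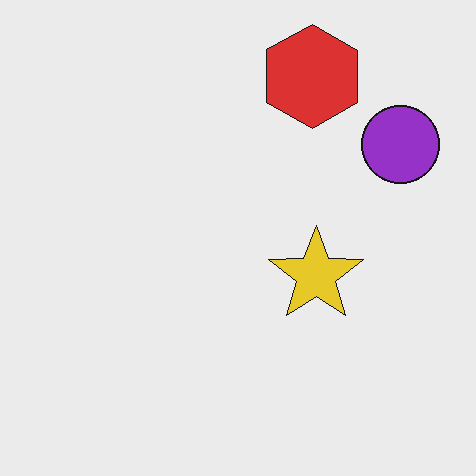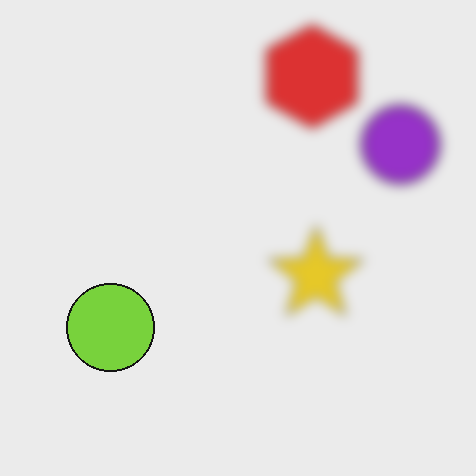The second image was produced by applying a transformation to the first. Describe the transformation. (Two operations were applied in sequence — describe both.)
The second image is the first strongly gaussian-blurred, then overlaid with an additional lime circle.

Shape edges and outlines are uniformly softened across the whole image. A lime circle appears in the second image that is absent from the first.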